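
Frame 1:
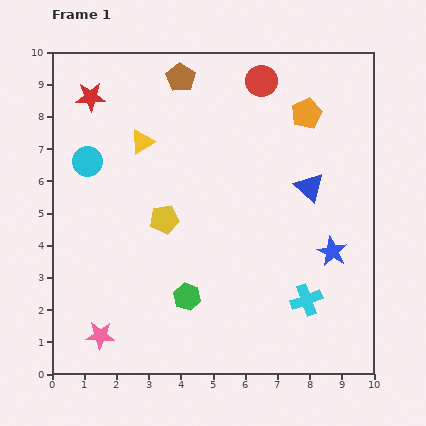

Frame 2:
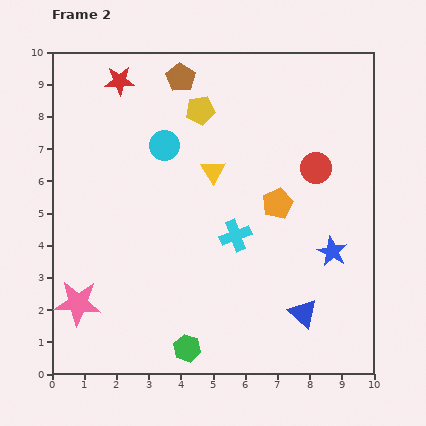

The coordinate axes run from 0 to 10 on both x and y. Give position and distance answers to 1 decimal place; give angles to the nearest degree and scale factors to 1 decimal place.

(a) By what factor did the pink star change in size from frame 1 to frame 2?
1.6×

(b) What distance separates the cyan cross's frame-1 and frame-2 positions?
3.0

The cyan cross moved from (7.9, 2.3) to (5.7, 4.3), a distance of √(2.2² + 2.0²) ≈ 3.0.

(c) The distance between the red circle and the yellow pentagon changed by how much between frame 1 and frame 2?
-1.2

Distance in frame 1: 5.2. Distance in frame 2: 4.0.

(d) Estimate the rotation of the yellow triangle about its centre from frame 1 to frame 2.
31° counter-clockwise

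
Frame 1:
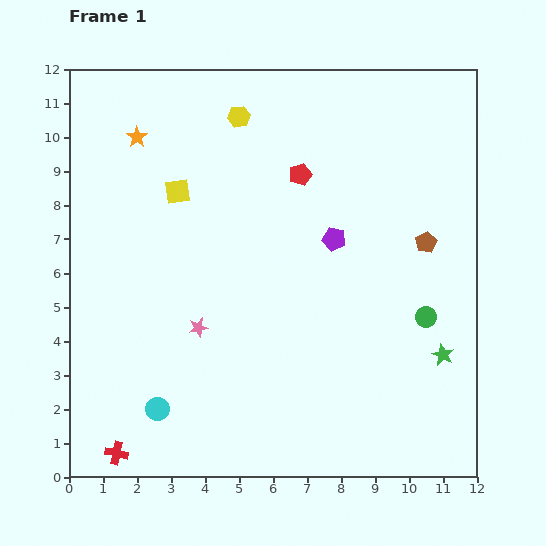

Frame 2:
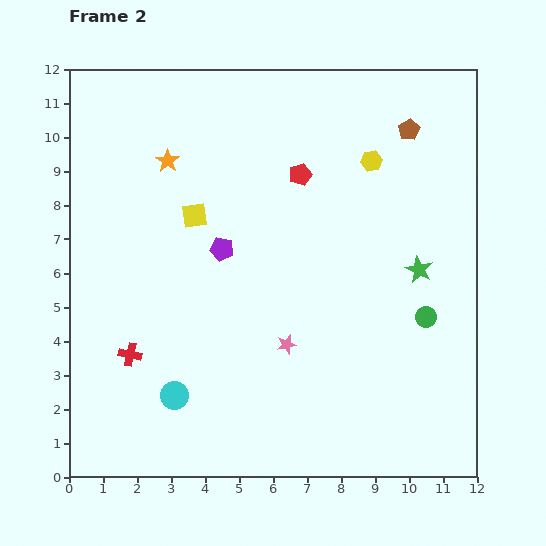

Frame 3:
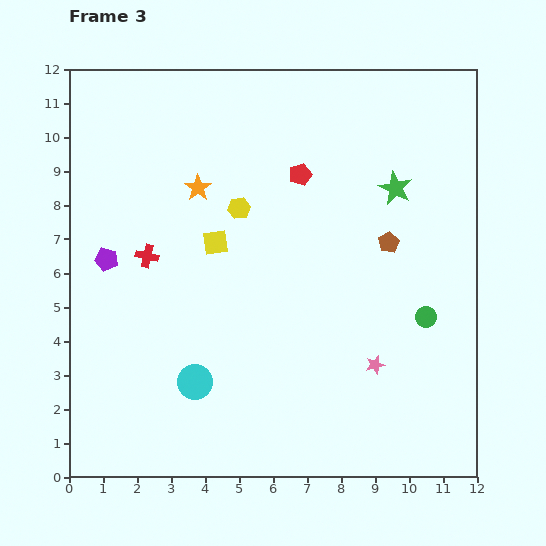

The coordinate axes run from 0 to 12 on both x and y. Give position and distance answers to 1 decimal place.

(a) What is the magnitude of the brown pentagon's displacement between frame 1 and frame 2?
3.3

The brown pentagon moved from (10.5, 6.9) to (10.0, 10.2), a distance of √(0.5² + 3.3²) ≈ 3.3.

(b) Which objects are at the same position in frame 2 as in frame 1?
the red pentagon, the green circle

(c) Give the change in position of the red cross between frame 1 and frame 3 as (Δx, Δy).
(0.9, 5.8)

The red cross was at (1.4, 0.7) in frame 1 and (2.3, 6.5) in frame 3.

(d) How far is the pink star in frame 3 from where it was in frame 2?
2.7

The pink star moved from (6.4, 3.9) to (9.0, 3.3), a distance of √(2.6² + 0.6²) ≈ 2.7.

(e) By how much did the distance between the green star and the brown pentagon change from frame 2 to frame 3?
-2.5

Distance in frame 2: 4.1. Distance in frame 3: 1.6.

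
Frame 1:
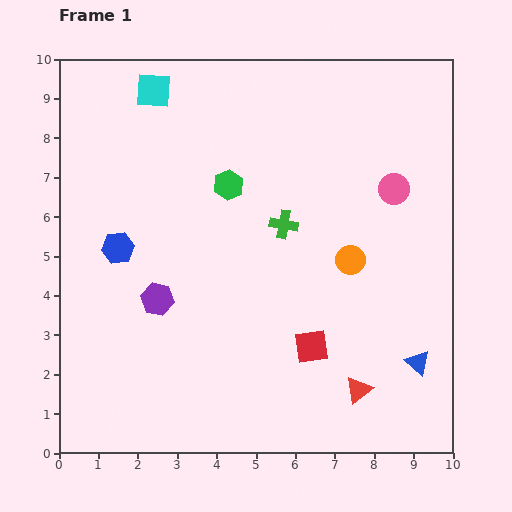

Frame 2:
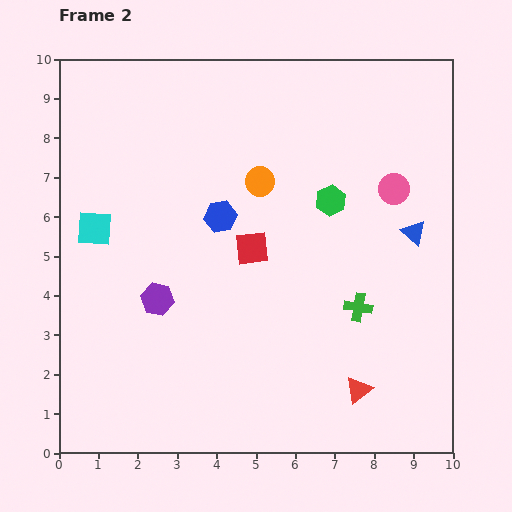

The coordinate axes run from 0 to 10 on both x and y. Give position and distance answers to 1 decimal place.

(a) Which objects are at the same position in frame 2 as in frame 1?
the red triangle, the purple hexagon, the pink circle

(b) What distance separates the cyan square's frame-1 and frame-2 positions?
3.8

The cyan square moved from (2.4, 9.2) to (0.9, 5.7), a distance of √(1.5² + 3.5²) ≈ 3.8.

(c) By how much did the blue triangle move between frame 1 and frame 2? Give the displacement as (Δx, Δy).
(-0.1, 3.3)

The blue triangle was at (9.1, 2.3) in frame 1 and (9.0, 5.6) in frame 2.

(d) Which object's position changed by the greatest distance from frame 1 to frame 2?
the cyan square

(moved 3.8; next 3.3)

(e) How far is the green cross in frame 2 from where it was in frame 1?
2.8

The green cross moved from (5.7, 5.8) to (7.6, 3.7), a distance of √(1.9² + 2.1²) ≈ 2.8.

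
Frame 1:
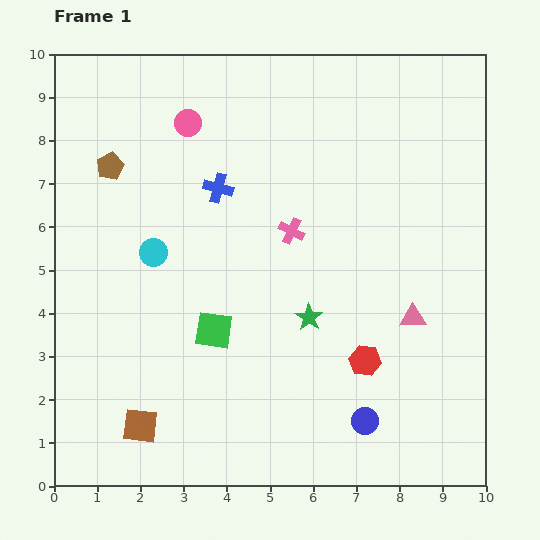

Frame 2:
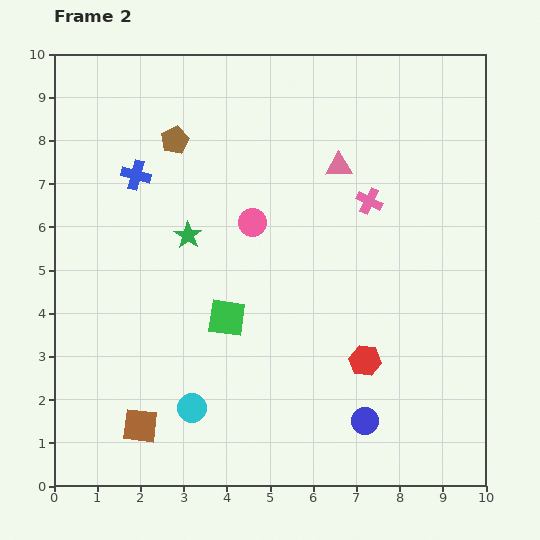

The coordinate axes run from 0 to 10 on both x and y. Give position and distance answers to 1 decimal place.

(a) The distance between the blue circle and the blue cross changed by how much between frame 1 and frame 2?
+1.4

Distance in frame 1: 6.4. Distance in frame 2: 7.8.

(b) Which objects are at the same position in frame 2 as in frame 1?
the blue circle, the brown square, the red hexagon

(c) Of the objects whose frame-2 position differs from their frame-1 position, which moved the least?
the green square

(moved 0.4)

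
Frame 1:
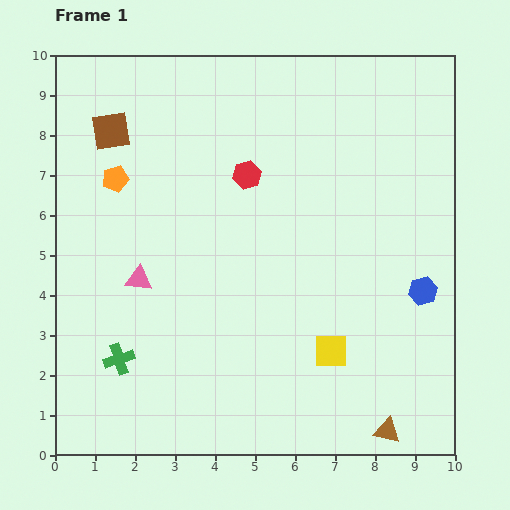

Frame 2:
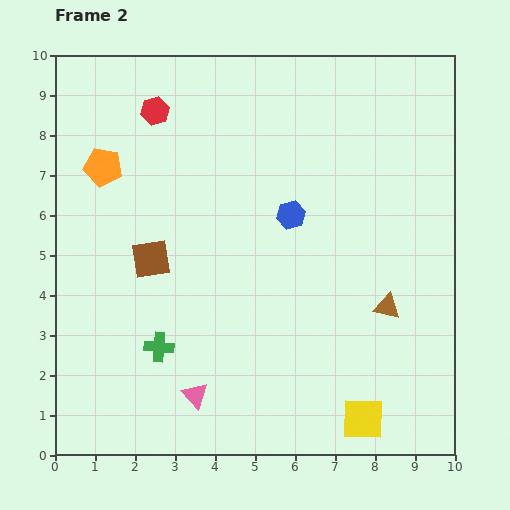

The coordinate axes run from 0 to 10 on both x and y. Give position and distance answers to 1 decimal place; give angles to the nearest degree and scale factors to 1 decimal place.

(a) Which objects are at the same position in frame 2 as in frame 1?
none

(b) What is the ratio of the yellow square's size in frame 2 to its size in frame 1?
1.3×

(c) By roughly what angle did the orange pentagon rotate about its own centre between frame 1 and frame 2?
26° clockwise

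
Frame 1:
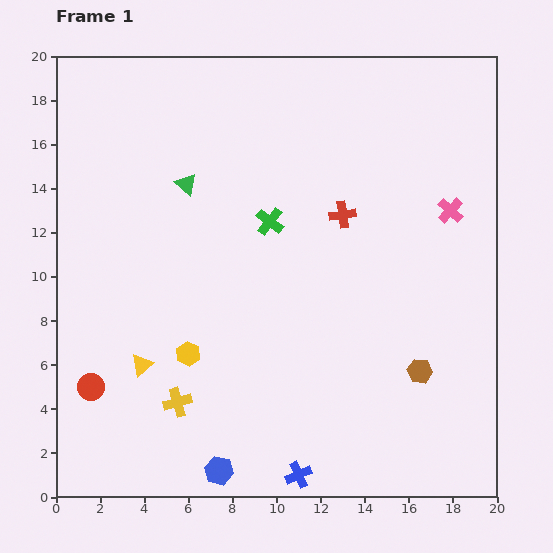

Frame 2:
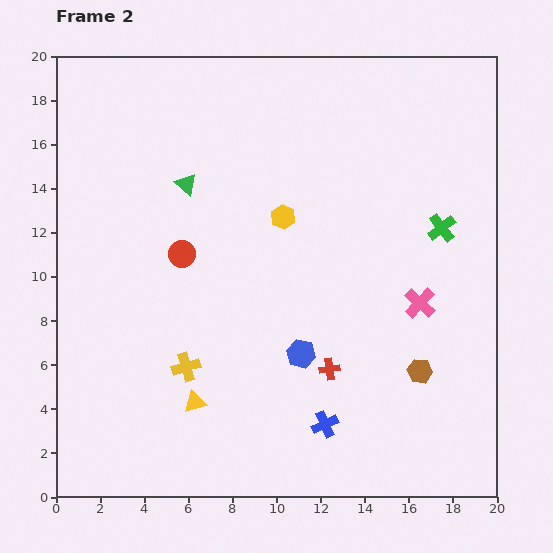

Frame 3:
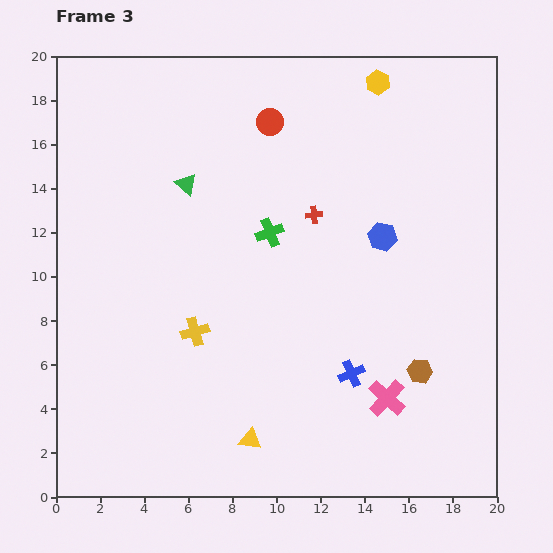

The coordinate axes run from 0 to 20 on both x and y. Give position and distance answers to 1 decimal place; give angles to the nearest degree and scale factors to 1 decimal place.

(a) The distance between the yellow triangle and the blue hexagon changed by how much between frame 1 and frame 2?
-0.6

Distance in frame 1: 5.9. Distance in frame 2: 5.3.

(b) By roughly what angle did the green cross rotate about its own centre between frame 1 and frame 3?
31° clockwise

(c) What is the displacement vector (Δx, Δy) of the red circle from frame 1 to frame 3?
(8.1, 12.0)

The red circle was at (1.6, 5.0) in frame 1 and (9.7, 17.0) in frame 3.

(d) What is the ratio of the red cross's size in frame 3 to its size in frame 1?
0.6×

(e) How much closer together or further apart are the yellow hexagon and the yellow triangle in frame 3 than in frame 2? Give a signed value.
+7.9

Distance in frame 2: 9.3. Distance in frame 3: 17.2.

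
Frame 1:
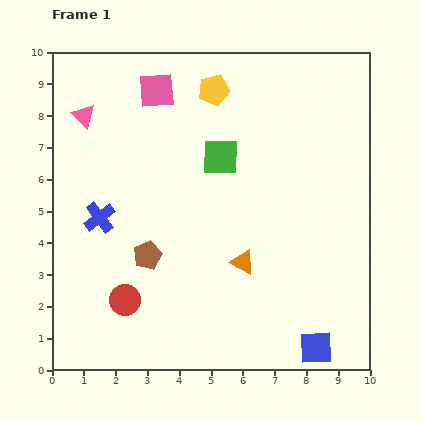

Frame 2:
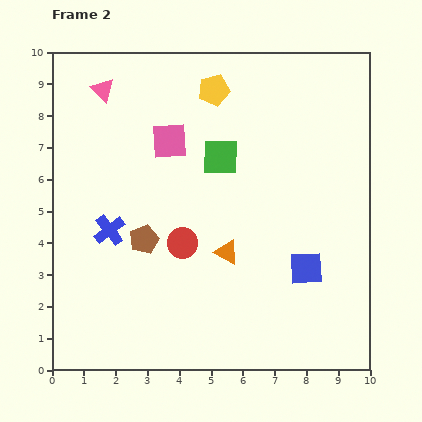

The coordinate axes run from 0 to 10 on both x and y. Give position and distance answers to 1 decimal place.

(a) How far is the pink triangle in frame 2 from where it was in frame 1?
1.0

The pink triangle moved from (1.0, 8.0) to (1.6, 8.8), a distance of √(0.6² + 0.8²) ≈ 1.0.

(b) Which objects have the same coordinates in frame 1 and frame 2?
the yellow pentagon, the green square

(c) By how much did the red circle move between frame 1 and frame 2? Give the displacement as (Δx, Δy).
(1.8, 1.8)

The red circle was at (2.3, 2.2) in frame 1 and (4.1, 4.0) in frame 2.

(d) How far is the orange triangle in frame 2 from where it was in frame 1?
0.6

The orange triangle moved from (6.0, 3.4) to (5.5, 3.7), a distance of √(0.5² + 0.3²) ≈ 0.6.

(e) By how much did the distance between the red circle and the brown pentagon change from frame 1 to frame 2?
-0.4

Distance in frame 1: 1.6. Distance in frame 2: 1.2.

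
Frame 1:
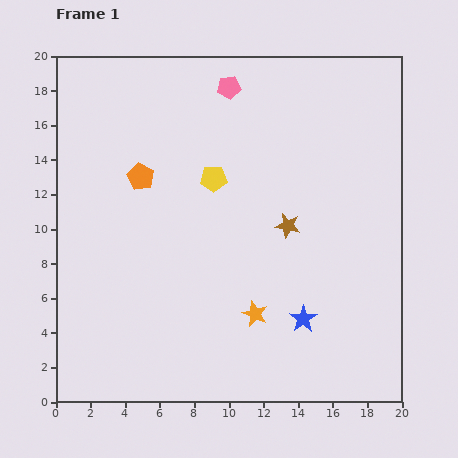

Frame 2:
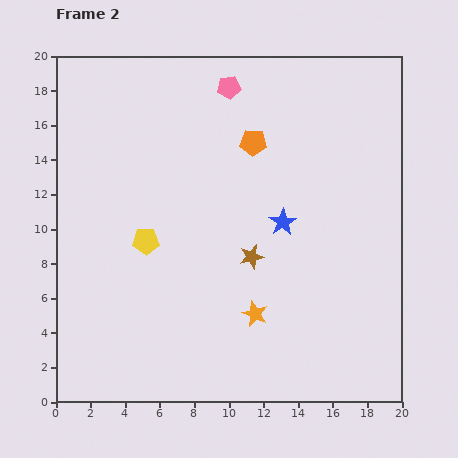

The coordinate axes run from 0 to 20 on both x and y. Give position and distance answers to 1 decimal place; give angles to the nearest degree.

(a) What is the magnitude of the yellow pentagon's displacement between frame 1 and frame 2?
5.3

The yellow pentagon moved from (9.1, 12.9) to (5.2, 9.3), a distance of √(3.9² + 3.6²) ≈ 5.3.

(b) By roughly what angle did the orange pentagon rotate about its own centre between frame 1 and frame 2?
24° counter-clockwise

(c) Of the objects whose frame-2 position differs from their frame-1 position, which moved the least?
the brown star

(moved 2.8)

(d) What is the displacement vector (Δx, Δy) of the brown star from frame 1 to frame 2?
(-2.1, -1.8)

The brown star was at (13.4, 10.2) in frame 1 and (11.3, 8.4) in frame 2.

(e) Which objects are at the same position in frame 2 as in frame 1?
the pink pentagon, the orange star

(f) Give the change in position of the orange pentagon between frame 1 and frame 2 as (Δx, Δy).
(6.5, 2.0)

The orange pentagon was at (4.9, 13.0) in frame 1 and (11.4, 15.0) in frame 2.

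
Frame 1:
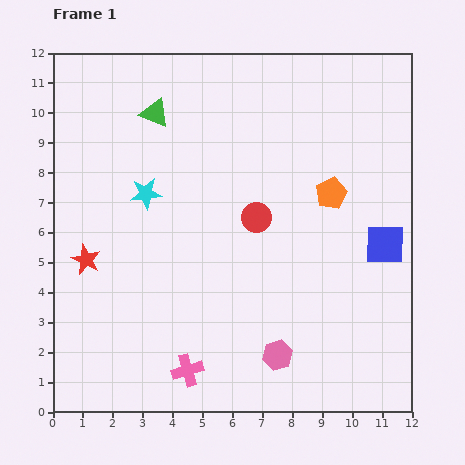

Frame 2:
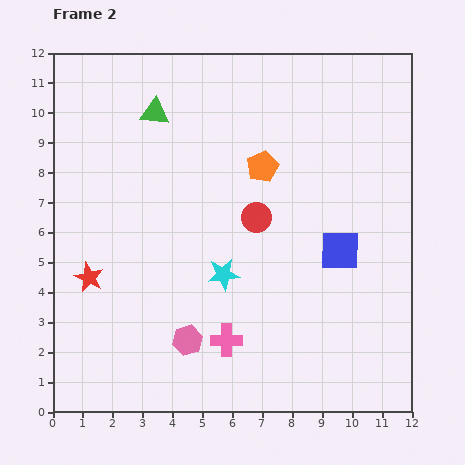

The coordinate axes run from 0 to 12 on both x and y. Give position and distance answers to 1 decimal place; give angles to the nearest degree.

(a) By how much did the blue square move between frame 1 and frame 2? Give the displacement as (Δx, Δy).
(-1.5, -0.2)

The blue square was at (11.1, 5.6) in frame 1 and (9.6, 5.4) in frame 2.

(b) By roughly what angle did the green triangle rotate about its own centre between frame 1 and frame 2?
15° counter-clockwise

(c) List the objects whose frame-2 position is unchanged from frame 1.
the green triangle, the red circle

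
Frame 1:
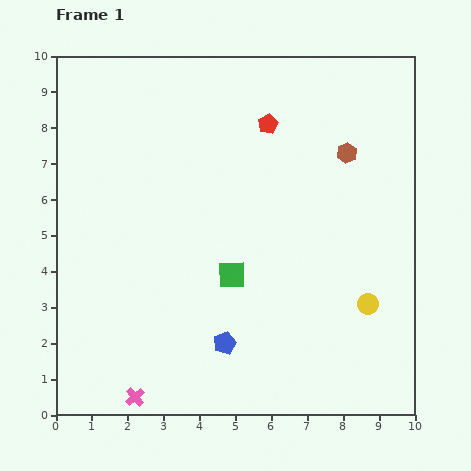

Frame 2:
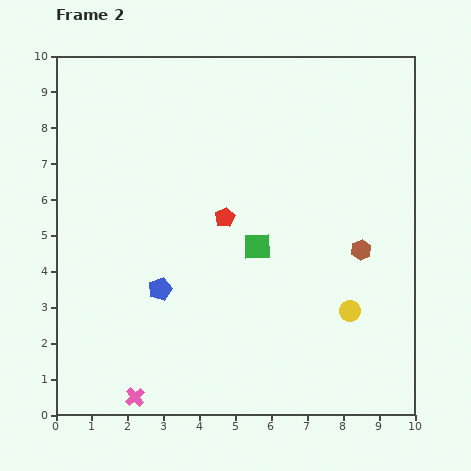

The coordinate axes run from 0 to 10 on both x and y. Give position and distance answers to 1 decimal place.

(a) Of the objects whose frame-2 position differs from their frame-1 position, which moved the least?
the yellow circle

(moved 0.5)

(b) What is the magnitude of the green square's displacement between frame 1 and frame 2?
1.1

The green square moved from (4.9, 3.9) to (5.6, 4.7), a distance of √(0.7² + 0.8²) ≈ 1.1.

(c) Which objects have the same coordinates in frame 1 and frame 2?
the pink cross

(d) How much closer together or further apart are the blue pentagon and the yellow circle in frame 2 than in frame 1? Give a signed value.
+1.2

Distance in frame 1: 4.1. Distance in frame 2: 5.3.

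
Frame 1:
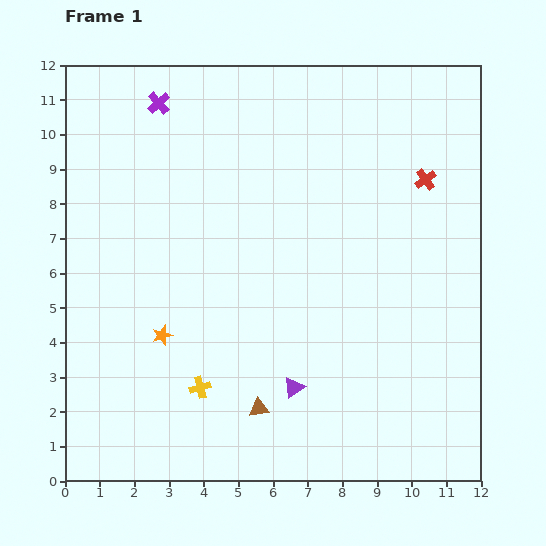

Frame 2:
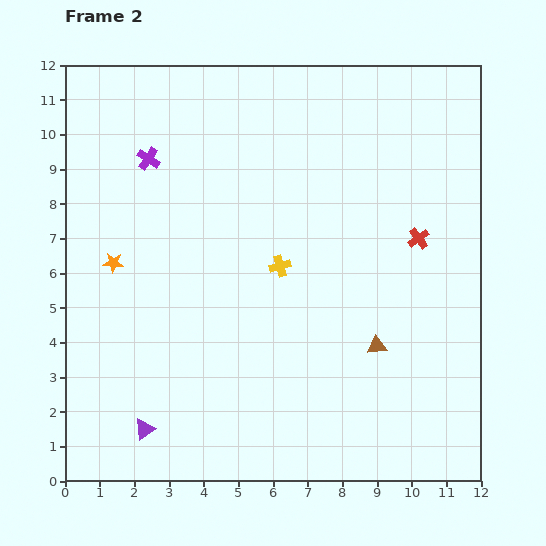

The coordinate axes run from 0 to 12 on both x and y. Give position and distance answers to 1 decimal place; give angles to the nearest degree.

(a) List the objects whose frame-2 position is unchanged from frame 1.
none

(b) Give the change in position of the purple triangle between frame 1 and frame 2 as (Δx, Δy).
(-4.3, -1.2)

The purple triangle was at (6.6, 2.7) in frame 1 and (2.3, 1.5) in frame 2.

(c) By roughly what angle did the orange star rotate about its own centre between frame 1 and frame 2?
23° clockwise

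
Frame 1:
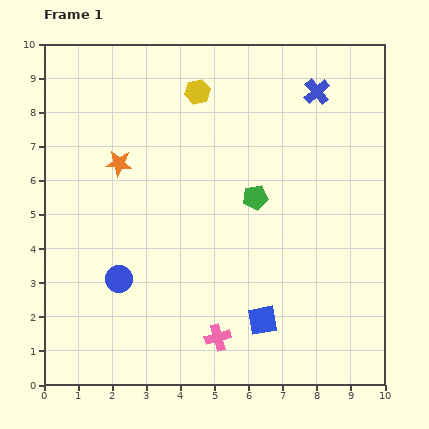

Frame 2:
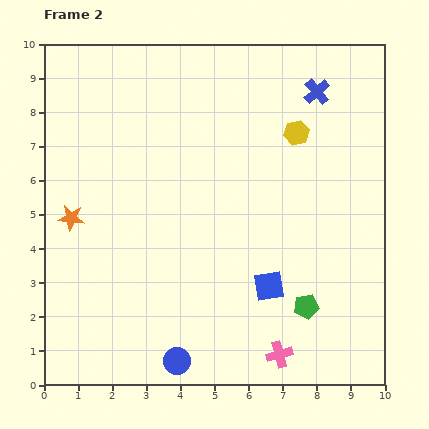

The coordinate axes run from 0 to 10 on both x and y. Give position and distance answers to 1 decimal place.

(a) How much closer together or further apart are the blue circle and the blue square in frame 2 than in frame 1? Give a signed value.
-0.9

Distance in frame 1: 4.4. Distance in frame 2: 3.5.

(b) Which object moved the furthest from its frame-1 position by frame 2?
the green pentagon

(moved 3.5; next 3.1)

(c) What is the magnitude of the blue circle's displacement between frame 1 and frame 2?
2.9

The blue circle moved from (2.2, 3.1) to (3.9, 0.7), a distance of √(1.7² + 2.4²) ≈ 2.9.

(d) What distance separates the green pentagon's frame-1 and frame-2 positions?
3.5

The green pentagon moved from (6.2, 5.5) to (7.7, 2.3), a distance of √(1.5² + 3.2²) ≈ 3.5.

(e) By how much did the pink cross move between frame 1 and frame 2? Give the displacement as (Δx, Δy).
(1.8, -0.5)

The pink cross was at (5.1, 1.4) in frame 1 and (6.9, 0.9) in frame 2.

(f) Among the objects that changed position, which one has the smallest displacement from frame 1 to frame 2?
the blue square

(moved 1.0)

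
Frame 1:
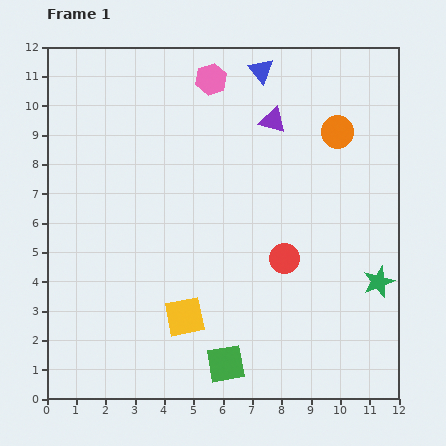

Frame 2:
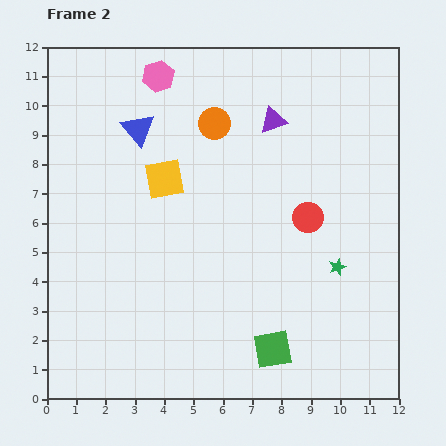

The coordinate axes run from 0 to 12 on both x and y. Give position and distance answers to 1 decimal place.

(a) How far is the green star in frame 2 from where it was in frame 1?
1.5

The green star moved from (11.3, 4.0) to (9.9, 4.5), a distance of √(1.4² + 0.5²) ≈ 1.5.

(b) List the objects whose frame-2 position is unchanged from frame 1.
the purple triangle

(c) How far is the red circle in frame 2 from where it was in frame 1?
1.6

The red circle moved from (8.1, 4.8) to (8.9, 6.2), a distance of √(0.8² + 1.4²) ≈ 1.6.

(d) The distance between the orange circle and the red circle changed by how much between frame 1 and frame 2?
-0.2

Distance in frame 1: 4.7. Distance in frame 2: 4.5.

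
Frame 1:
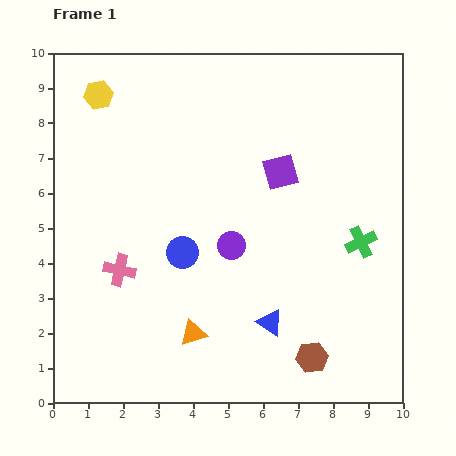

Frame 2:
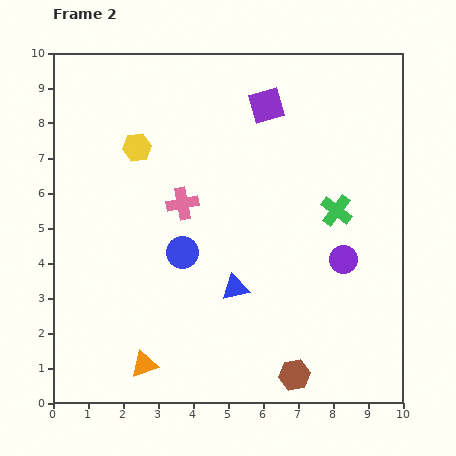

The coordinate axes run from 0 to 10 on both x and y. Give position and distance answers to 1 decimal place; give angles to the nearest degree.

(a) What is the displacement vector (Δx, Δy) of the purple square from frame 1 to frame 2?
(-0.4, 1.9)

The purple square was at (6.5, 6.6) in frame 1 and (6.1, 8.5) in frame 2.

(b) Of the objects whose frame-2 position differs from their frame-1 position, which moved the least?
the brown hexagon

(moved 0.7)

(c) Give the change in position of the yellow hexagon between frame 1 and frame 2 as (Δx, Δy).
(1.1, -1.5)

The yellow hexagon was at (1.3, 8.8) in frame 1 and (2.4, 7.3) in frame 2.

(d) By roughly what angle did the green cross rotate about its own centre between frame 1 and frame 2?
26° counter-clockwise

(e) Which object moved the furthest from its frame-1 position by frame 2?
the purple circle

(moved 3.2; next 2.6)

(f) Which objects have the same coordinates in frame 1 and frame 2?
the blue circle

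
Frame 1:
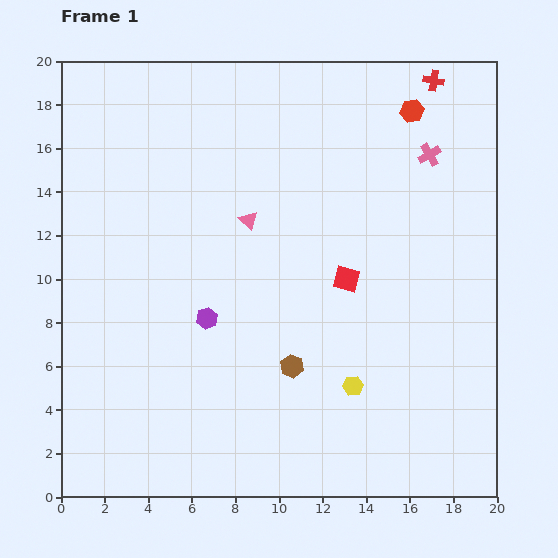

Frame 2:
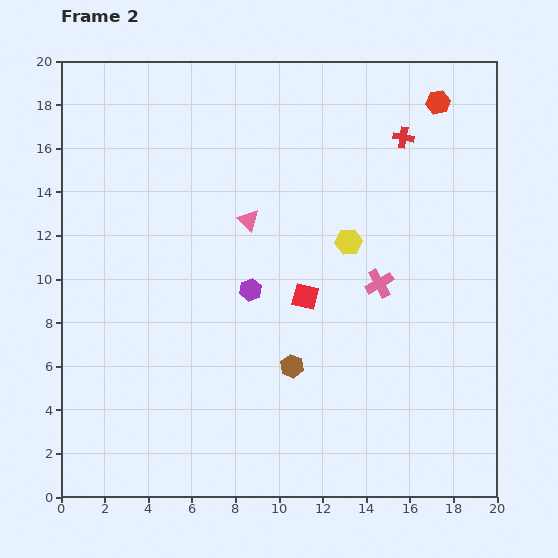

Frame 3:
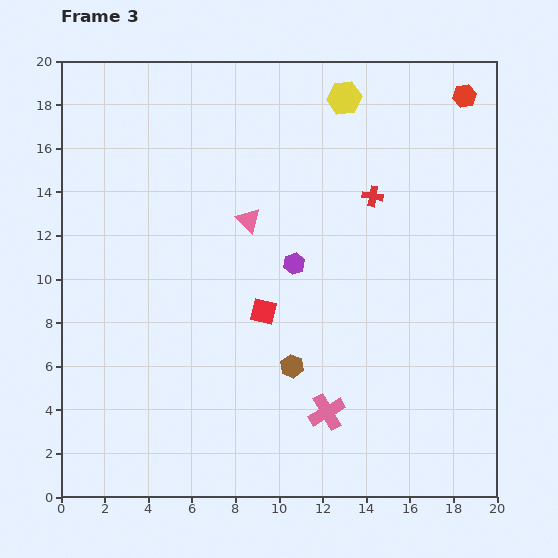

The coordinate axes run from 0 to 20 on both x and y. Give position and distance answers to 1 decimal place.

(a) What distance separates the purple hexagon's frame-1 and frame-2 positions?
2.4

The purple hexagon moved from (6.7, 8.2) to (8.7, 9.5), a distance of √(2.0² + 1.3²) ≈ 2.4.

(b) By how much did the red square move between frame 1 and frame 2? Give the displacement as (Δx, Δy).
(-1.9, -0.8)

The red square was at (13.1, 10.0) in frame 1 and (11.2, 9.2) in frame 2.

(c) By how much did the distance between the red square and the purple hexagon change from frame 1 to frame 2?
-4.1

Distance in frame 1: 6.6. Distance in frame 2: 2.5.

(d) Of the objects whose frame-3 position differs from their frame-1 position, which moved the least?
the red hexagon

(moved 2.5)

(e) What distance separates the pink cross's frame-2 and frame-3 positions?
6.4

The pink cross moved from (14.6, 9.8) to (12.2, 3.9), a distance of √(2.4² + 5.9²) ≈ 6.4.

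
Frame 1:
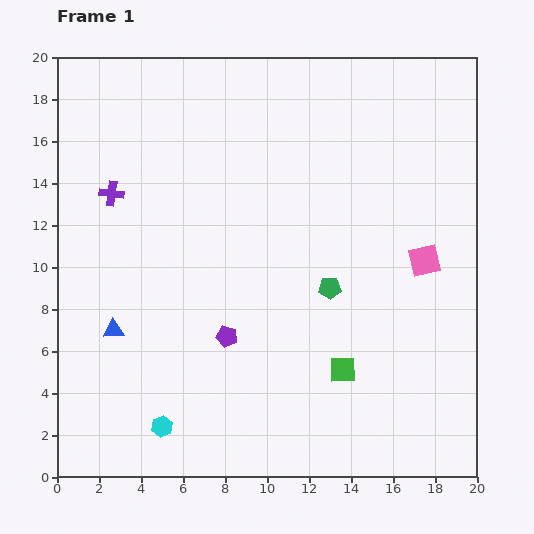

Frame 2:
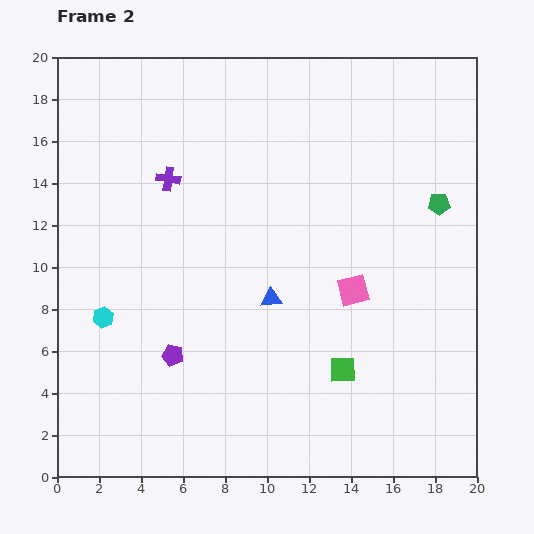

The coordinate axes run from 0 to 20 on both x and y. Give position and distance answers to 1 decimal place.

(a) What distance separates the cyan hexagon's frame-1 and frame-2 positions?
5.9

The cyan hexagon moved from (5.0, 2.4) to (2.2, 7.6), a distance of √(2.8² + 5.2²) ≈ 5.9.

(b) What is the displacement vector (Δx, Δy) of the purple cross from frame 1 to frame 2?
(2.7, 0.7)

The purple cross was at (2.6, 13.5) in frame 1 and (5.3, 14.2) in frame 2.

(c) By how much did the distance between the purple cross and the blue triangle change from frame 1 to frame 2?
+1.0

Distance in frame 1: 6.5. Distance in frame 2: 7.5.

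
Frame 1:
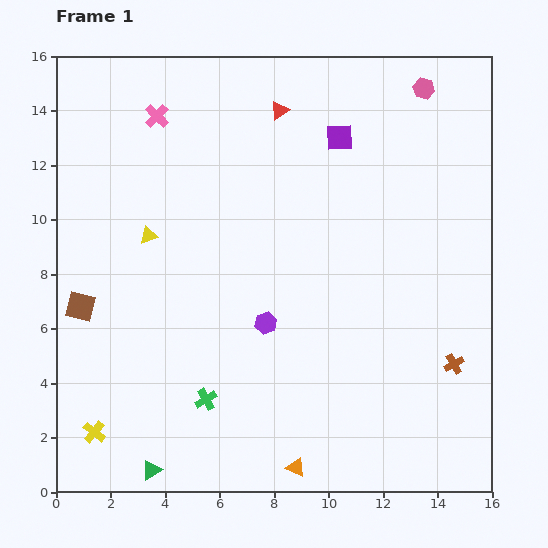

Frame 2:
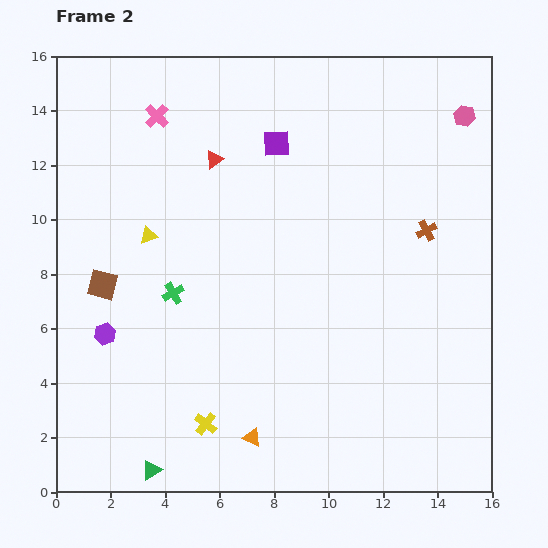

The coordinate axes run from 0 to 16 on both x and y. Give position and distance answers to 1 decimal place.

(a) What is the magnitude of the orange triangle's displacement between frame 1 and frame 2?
1.9

The orange triangle moved from (8.8, 0.9) to (7.2, 2.0), a distance of √(1.6² + 1.1²) ≈ 1.9.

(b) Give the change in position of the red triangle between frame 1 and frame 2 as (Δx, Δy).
(-2.4, -1.8)

The red triangle was at (8.2, 14.0) in frame 1 and (5.8, 12.2) in frame 2.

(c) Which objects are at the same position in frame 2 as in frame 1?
the green triangle, the yellow triangle, the pink cross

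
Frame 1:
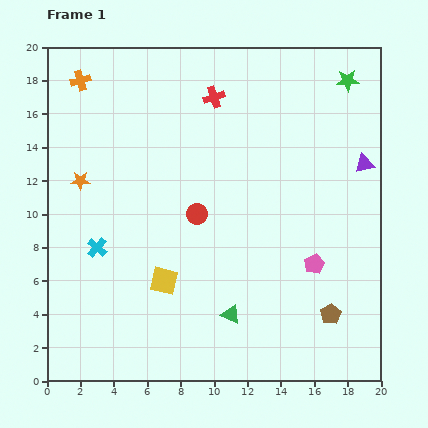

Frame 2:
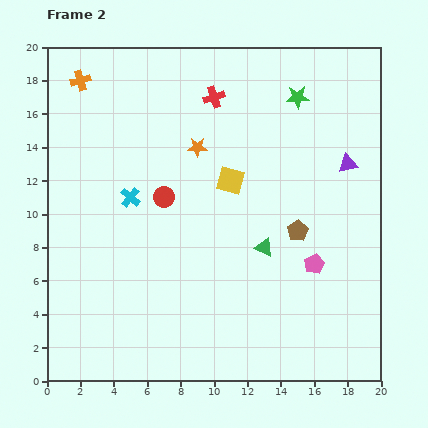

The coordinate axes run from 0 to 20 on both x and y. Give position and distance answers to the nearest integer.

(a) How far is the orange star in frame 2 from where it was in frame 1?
7

The orange star moved from (2, 12) to (9, 14), a distance of √(7² + 2²) ≈ 7.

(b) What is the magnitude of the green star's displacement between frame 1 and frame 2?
3

The green star moved from (18, 18) to (15, 17), a distance of √(3² + 1²) ≈ 3.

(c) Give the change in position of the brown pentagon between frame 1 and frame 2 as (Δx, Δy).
(-2, 5)

The brown pentagon was at (17, 4) in frame 1 and (15, 9) in frame 2.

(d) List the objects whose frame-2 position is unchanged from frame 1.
the orange cross, the red cross, the pink pentagon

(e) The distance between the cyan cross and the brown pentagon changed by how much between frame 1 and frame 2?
-5

Distance in frame 1: 15. Distance in frame 2: 10.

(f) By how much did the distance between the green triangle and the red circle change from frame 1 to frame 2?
+1

Distance in frame 1: 6. Distance in frame 2: 7.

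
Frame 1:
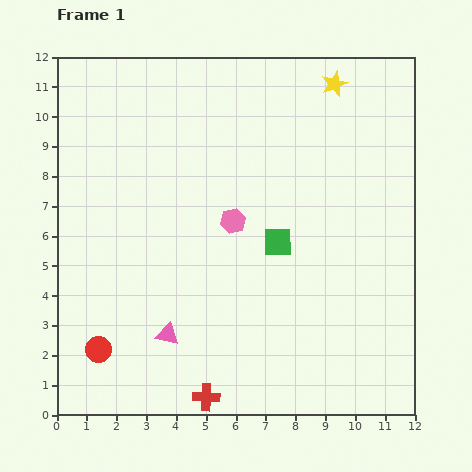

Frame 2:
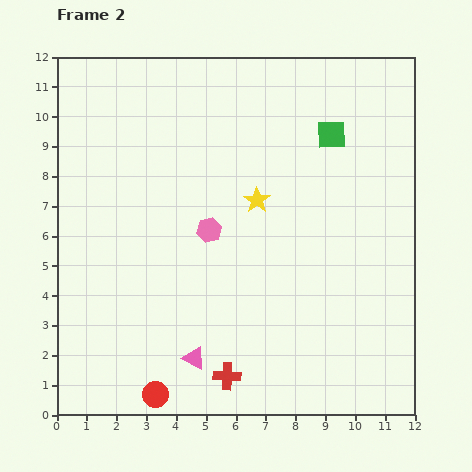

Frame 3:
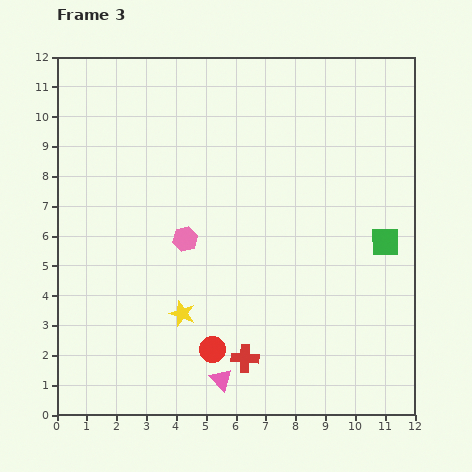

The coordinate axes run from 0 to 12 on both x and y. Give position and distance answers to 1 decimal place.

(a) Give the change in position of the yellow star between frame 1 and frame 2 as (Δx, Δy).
(-2.6, -3.9)

The yellow star was at (9.3, 11.1) in frame 1 and (6.7, 7.2) in frame 2.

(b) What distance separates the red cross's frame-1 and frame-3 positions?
1.8

The red cross moved from (5.0, 0.6) to (6.3, 1.9), a distance of √(1.3² + 1.3²) ≈ 1.8.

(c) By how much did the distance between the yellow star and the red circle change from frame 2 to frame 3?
-5.7

Distance in frame 2: 7.3. Distance in frame 3: 1.6.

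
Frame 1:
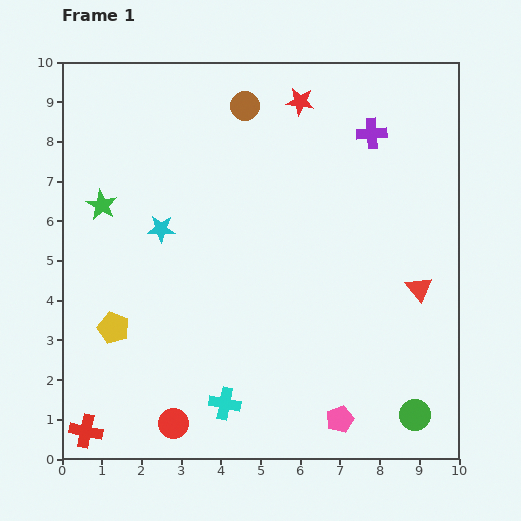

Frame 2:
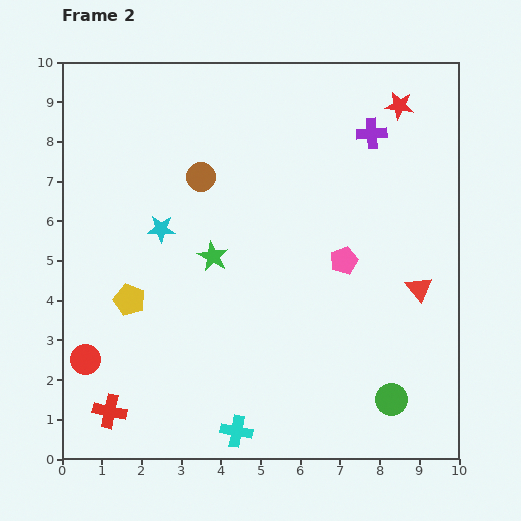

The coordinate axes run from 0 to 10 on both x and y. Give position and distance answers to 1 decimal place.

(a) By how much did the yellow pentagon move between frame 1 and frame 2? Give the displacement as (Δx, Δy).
(0.4, 0.7)

The yellow pentagon was at (1.3, 3.3) in frame 1 and (1.7, 4.0) in frame 2.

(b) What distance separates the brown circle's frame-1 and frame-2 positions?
2.1

The brown circle moved from (4.6, 8.9) to (3.5, 7.1), a distance of √(1.1² + 1.8²) ≈ 2.1.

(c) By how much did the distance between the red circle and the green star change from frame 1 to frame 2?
-1.7

Distance in frame 1: 5.8. Distance in frame 2: 4.1.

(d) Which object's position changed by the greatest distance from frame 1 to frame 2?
the pink pentagon

(moved 4.0; next 3.1)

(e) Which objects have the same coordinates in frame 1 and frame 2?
the purple cross, the red triangle, the cyan star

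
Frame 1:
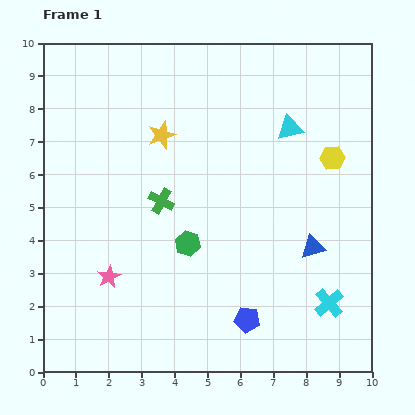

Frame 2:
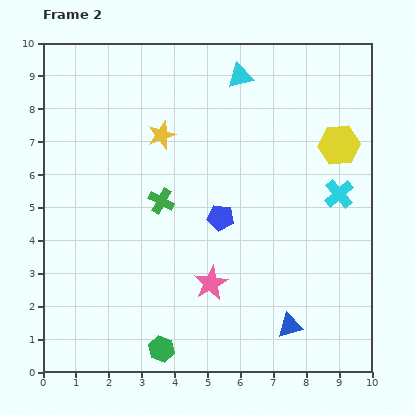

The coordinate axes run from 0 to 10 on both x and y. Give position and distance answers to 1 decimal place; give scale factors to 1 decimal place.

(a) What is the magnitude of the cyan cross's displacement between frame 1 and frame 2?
3.3

The cyan cross moved from (8.7, 2.1) to (9.0, 5.4), a distance of √(0.3² + 3.3²) ≈ 3.3.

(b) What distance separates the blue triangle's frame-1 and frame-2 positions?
2.5

The blue triangle moved from (8.2, 3.8) to (7.5, 1.4), a distance of √(0.7² + 2.4²) ≈ 2.5.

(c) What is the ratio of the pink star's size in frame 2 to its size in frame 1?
1.5×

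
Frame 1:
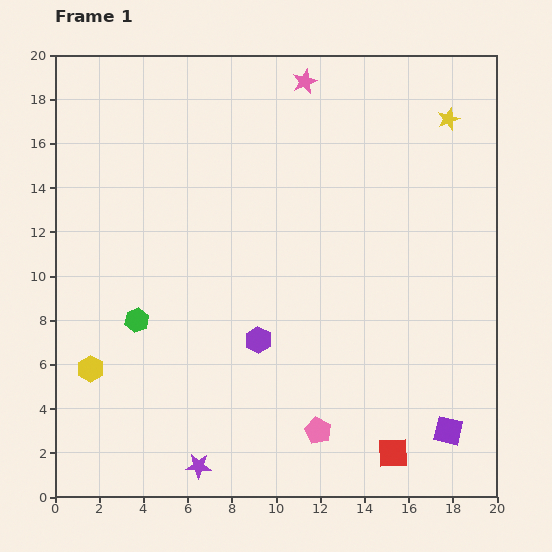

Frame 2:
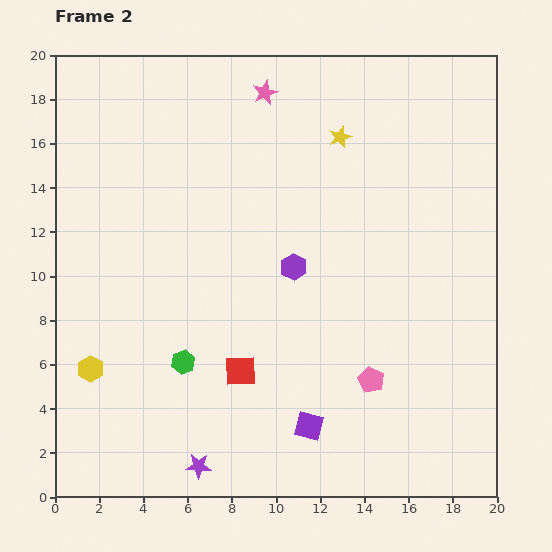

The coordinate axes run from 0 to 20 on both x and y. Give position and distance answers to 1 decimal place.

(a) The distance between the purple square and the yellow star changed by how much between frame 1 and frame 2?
-0.9

Distance in frame 1: 14.1. Distance in frame 2: 13.2.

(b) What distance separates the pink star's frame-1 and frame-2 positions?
1.9

The pink star moved from (11.3, 18.8) to (9.5, 18.3), a distance of √(1.8² + 0.5²) ≈ 1.9.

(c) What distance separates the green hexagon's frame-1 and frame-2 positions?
2.8

The green hexagon moved from (3.7, 8.0) to (5.8, 6.1), a distance of √(2.1² + 1.9²) ≈ 2.8.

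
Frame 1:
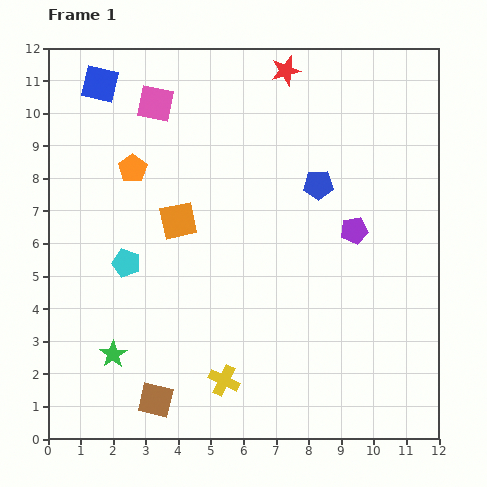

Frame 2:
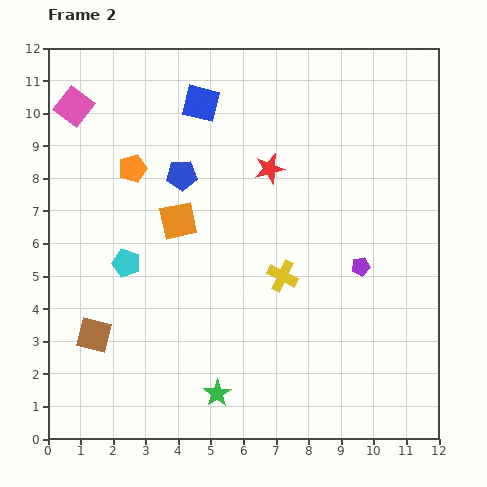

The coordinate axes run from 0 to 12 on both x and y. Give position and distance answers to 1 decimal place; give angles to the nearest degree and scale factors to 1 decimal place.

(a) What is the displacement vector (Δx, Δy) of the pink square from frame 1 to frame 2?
(-2.5, -0.1)

The pink square was at (3.3, 10.3) in frame 1 and (0.8, 10.2) in frame 2.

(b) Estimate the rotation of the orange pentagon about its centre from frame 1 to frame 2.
17° clockwise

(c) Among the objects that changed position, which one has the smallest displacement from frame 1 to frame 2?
the purple pentagon

(moved 1.1)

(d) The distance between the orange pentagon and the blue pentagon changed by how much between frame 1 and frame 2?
-4.2

Distance in frame 1: 5.7. Distance in frame 2: 1.5.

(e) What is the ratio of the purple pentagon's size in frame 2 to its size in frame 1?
0.7×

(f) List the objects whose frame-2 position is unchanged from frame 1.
the cyan pentagon, the orange pentagon, the orange square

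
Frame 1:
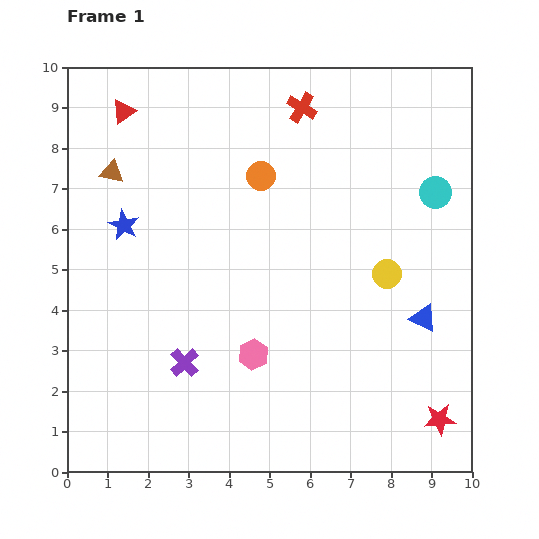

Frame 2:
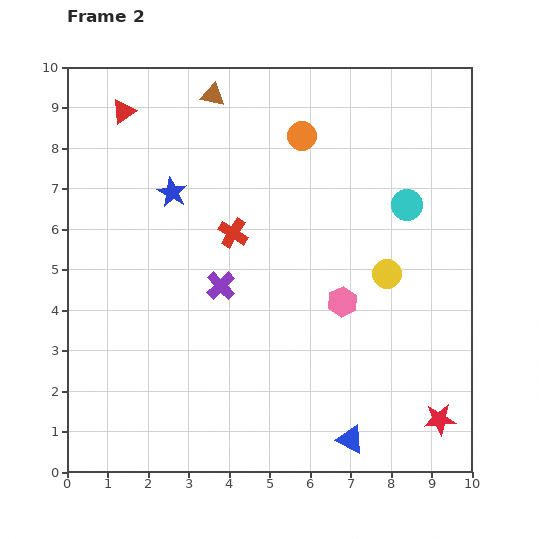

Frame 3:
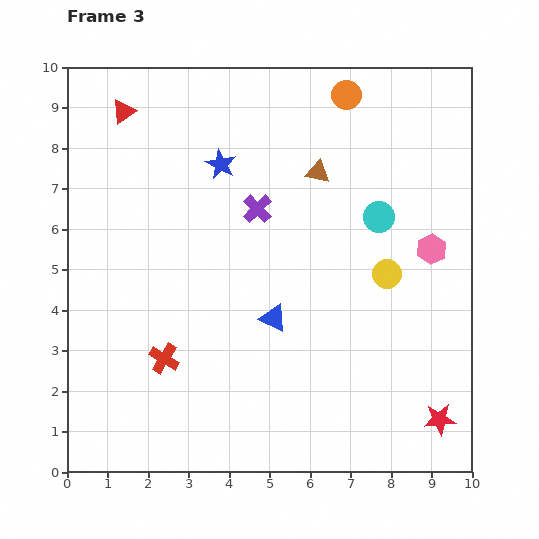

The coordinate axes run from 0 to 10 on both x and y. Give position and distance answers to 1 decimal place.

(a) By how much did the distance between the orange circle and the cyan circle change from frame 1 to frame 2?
-1.2

Distance in frame 1: 4.3. Distance in frame 2: 3.1.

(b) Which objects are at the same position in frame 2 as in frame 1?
the red star, the red triangle, the yellow circle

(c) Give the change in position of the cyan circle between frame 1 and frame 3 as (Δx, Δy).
(-1.4, -0.6)

The cyan circle was at (9.1, 6.9) in frame 1 and (7.7, 6.3) in frame 3.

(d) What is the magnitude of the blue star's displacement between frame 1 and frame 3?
2.8

The blue star moved from (1.4, 6.1) to (3.8, 7.6), a distance of √(2.4² + 1.5²) ≈ 2.8.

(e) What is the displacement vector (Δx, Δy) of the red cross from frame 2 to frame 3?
(-1.7, -3.1)

The red cross was at (4.1, 5.9) in frame 2 and (2.4, 2.8) in frame 3.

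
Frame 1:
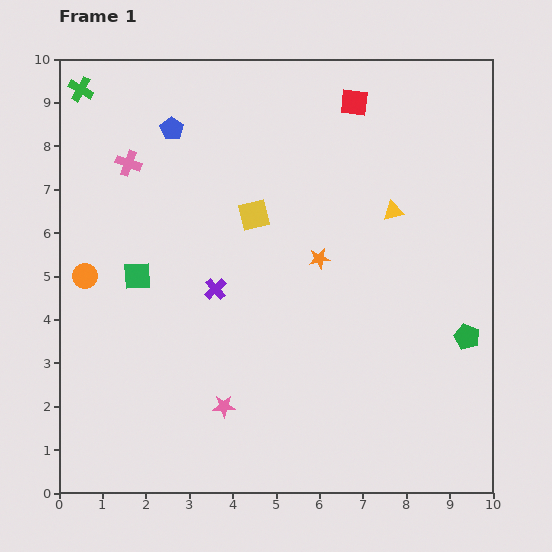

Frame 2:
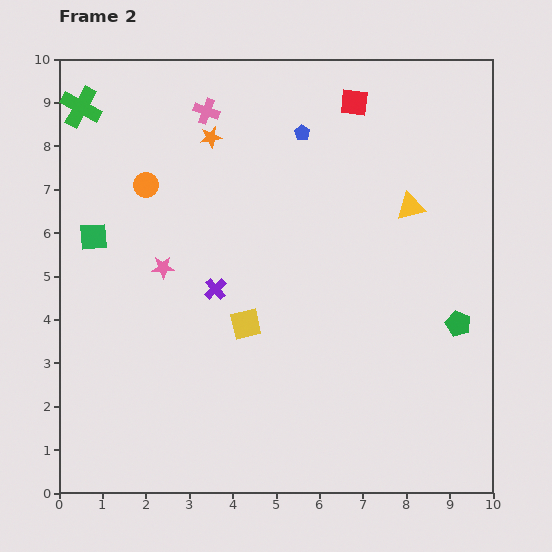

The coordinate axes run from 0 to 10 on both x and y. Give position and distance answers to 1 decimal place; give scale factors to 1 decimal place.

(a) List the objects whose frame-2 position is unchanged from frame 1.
the purple cross, the red square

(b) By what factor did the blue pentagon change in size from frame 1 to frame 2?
0.7×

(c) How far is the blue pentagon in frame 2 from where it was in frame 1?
3.0

The blue pentagon moved from (2.6, 8.4) to (5.6, 8.3), a distance of √(3.0² + 0.1²) ≈ 3.0.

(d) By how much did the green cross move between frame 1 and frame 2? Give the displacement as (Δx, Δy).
(0.0, -0.4)

The green cross was at (0.5, 9.3) in frame 1 and (0.5, 8.9) in frame 2.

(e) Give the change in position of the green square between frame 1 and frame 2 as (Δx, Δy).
(-1.0, 0.9)

The green square was at (1.8, 5.0) in frame 1 and (0.8, 5.9) in frame 2.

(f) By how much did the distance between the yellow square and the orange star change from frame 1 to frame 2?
+2.6

Distance in frame 1: 1.8. Distance in frame 2: 4.4.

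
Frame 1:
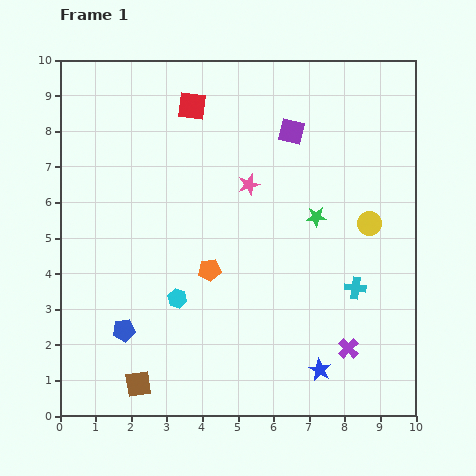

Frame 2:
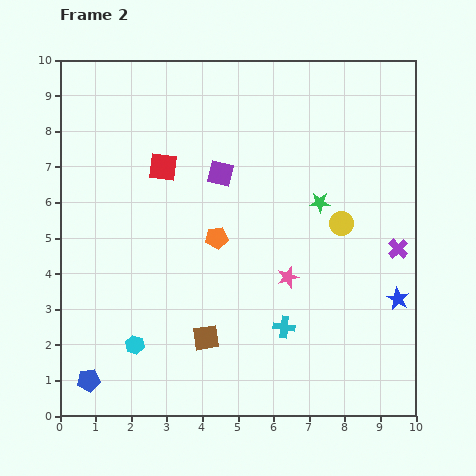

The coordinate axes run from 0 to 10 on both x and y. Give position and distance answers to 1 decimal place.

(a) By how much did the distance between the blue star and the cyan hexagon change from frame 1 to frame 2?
+3.0

Distance in frame 1: 4.5. Distance in frame 2: 7.5.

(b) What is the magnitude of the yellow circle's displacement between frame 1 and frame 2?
0.8

The yellow circle moved from (8.7, 5.4) to (7.9, 5.4), a distance of √(0.8² + 0.0²) ≈ 0.8.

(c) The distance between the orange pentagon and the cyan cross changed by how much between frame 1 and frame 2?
-1.0

Distance in frame 1: 4.1. Distance in frame 2: 3.1.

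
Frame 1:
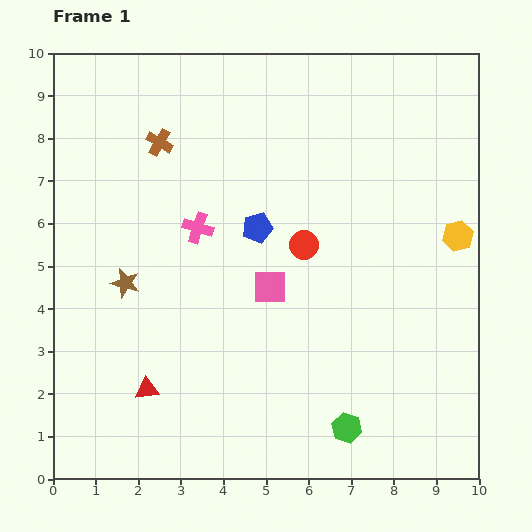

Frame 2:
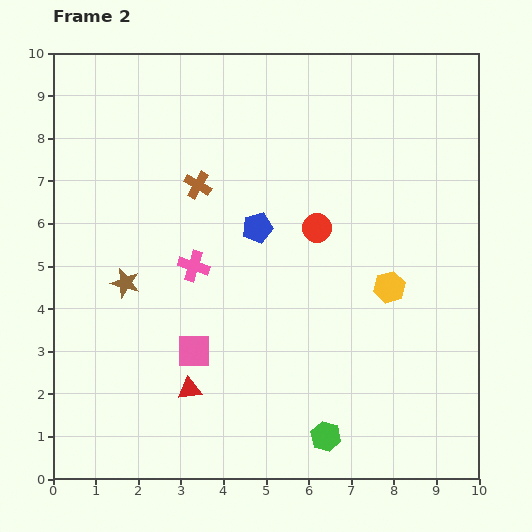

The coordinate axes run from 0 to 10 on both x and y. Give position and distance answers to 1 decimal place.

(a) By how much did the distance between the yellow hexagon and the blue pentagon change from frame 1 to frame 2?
-1.3

Distance in frame 1: 4.7. Distance in frame 2: 3.4.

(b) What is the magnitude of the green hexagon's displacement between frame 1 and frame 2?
0.5

The green hexagon moved from (6.9, 1.2) to (6.4, 1.0), a distance of √(0.5² + 0.2²) ≈ 0.5.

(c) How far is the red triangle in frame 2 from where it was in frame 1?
1.0

The red triangle moved from (2.2, 2.1) to (3.2, 2.1), a distance of √(1.0² + 0.0²) ≈ 1.0.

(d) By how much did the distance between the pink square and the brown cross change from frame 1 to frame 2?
-0.4

Distance in frame 1: 4.3. Distance in frame 2: 3.9.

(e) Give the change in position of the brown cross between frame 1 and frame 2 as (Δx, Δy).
(0.9, -1.0)

The brown cross was at (2.5, 7.9) in frame 1 and (3.4, 6.9) in frame 2.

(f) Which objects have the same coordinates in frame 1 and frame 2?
the blue pentagon, the brown star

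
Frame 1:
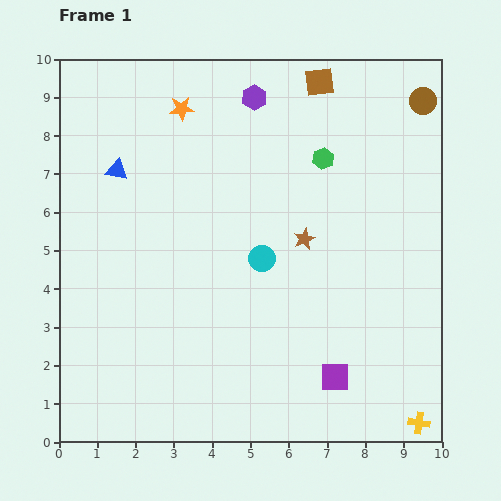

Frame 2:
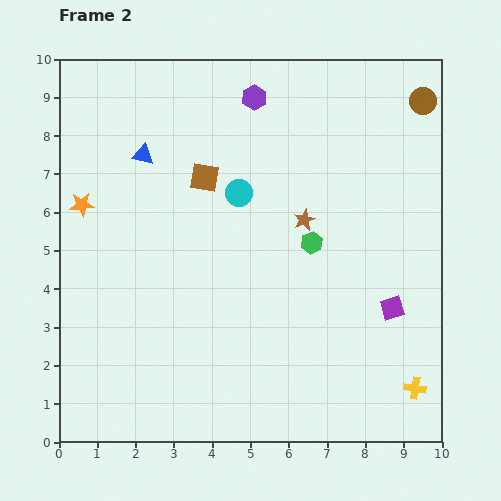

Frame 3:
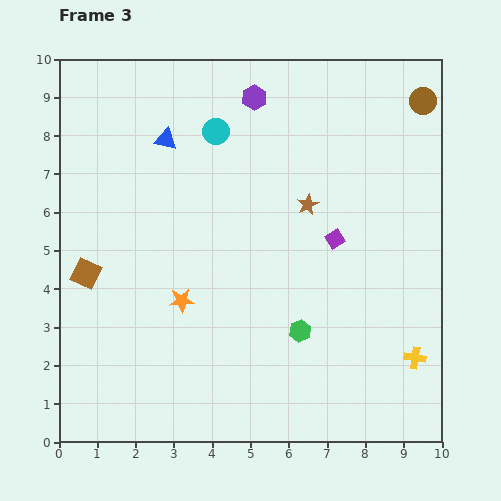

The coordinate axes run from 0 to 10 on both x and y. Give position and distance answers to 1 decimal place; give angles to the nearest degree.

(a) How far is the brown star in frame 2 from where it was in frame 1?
0.5

The brown star moved from (6.4, 5.3) to (6.4, 5.8), a distance of √(0.0² + 0.5²) ≈ 0.5.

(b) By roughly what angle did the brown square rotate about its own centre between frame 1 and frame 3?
33° clockwise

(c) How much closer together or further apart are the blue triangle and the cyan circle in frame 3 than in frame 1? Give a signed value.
-3.1

Distance in frame 1: 4.4. Distance in frame 3: 1.3.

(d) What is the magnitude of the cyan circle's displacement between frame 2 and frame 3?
1.7

The cyan circle moved from (4.7, 6.5) to (4.1, 8.1), a distance of √(0.6² + 1.6²) ≈ 1.7.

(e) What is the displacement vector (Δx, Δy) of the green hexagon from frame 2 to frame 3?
(-0.3, -2.3)

The green hexagon was at (6.6, 5.2) in frame 2 and (6.3, 2.9) in frame 3.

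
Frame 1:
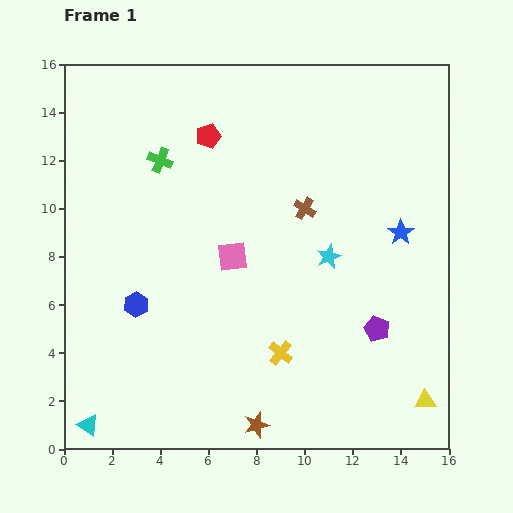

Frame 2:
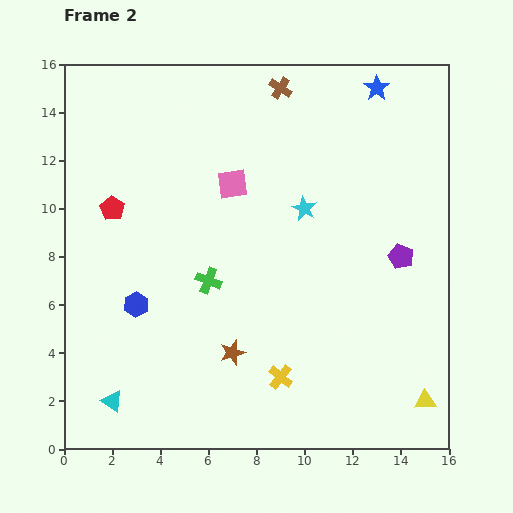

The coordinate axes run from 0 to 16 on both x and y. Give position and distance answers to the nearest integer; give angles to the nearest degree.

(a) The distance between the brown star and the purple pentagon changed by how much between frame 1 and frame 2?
+2

Distance in frame 1: 6. Distance in frame 2: 8.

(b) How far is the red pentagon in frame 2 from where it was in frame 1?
5

The red pentagon moved from (6, 13) to (2, 10), a distance of √(4² + 3²) ≈ 5.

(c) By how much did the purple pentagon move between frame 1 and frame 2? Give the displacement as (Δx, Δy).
(1, 3)

The purple pentagon was at (13, 5) in frame 1 and (14, 8) in frame 2.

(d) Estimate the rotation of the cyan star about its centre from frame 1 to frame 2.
21° counter-clockwise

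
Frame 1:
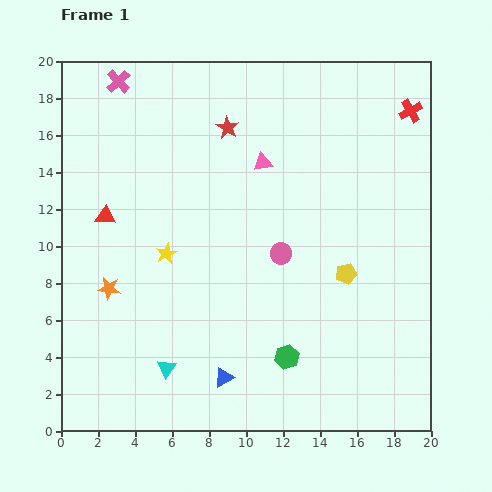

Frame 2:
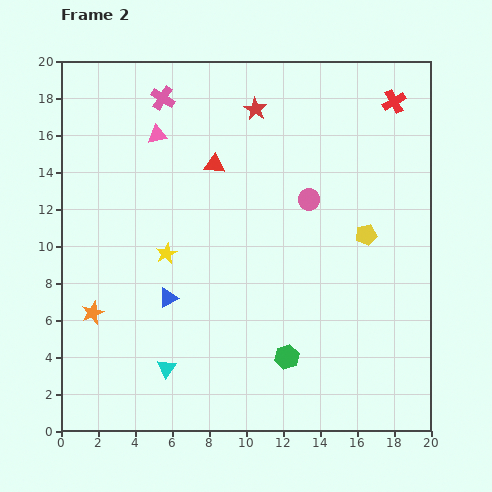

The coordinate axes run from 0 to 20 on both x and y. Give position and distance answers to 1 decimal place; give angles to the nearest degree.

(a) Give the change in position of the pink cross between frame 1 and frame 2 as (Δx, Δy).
(2.4, -0.9)

The pink cross was at (3.1, 18.9) in frame 1 and (5.5, 18.0) in frame 2.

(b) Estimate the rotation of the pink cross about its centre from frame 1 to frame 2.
15° counter-clockwise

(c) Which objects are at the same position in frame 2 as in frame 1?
the cyan triangle, the green hexagon, the yellow star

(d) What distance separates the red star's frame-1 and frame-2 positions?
1.8

The red star moved from (9.0, 16.4) to (10.5, 17.4), a distance of √(1.5² + 1.0²) ≈ 1.8.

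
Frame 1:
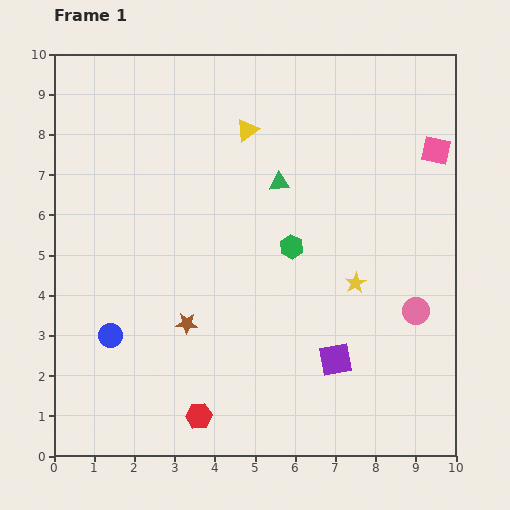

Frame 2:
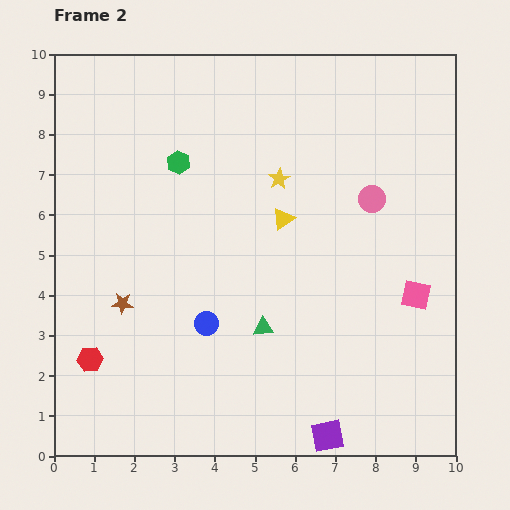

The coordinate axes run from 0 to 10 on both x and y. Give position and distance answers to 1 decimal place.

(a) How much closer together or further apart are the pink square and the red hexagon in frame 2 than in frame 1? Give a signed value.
-0.6

Distance in frame 1: 8.9. Distance in frame 2: 8.3.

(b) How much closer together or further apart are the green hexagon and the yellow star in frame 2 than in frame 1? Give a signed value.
+0.7

Distance in frame 1: 1.8. Distance in frame 2: 2.5.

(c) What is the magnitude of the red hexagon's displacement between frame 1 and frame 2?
3.0

The red hexagon moved from (3.6, 1.0) to (0.9, 2.4), a distance of √(2.7² + 1.4²) ≈ 3.0.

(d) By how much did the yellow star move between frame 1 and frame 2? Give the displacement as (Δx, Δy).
(-1.9, 2.6)

The yellow star was at (7.5, 4.3) in frame 1 and (5.6, 6.9) in frame 2.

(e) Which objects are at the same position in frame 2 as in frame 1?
none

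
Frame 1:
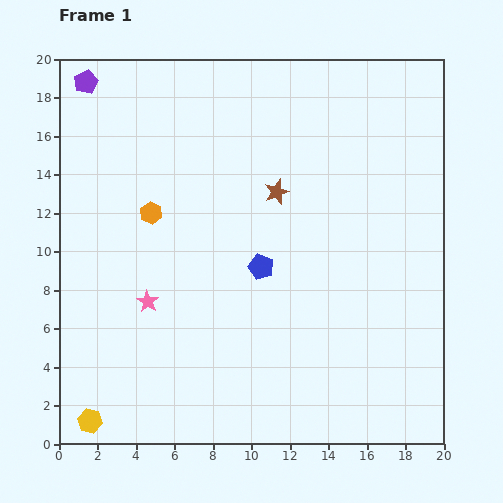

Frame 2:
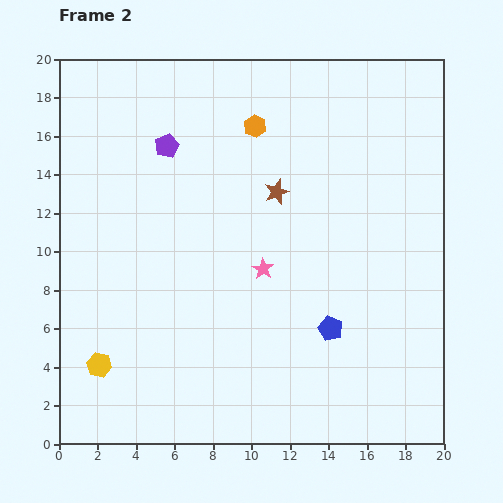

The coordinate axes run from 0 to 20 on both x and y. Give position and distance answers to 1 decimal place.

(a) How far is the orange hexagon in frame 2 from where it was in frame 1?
7.0

The orange hexagon moved from (4.8, 12.0) to (10.2, 16.5), a distance of √(5.4² + 4.5²) ≈ 7.0.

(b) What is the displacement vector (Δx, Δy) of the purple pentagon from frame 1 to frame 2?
(4.2, -3.3)

The purple pentagon was at (1.4, 18.8) in frame 1 and (5.6, 15.5) in frame 2.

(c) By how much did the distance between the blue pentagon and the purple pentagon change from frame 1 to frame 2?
-0.5

Distance in frame 1: 13.2. Distance in frame 2: 12.7.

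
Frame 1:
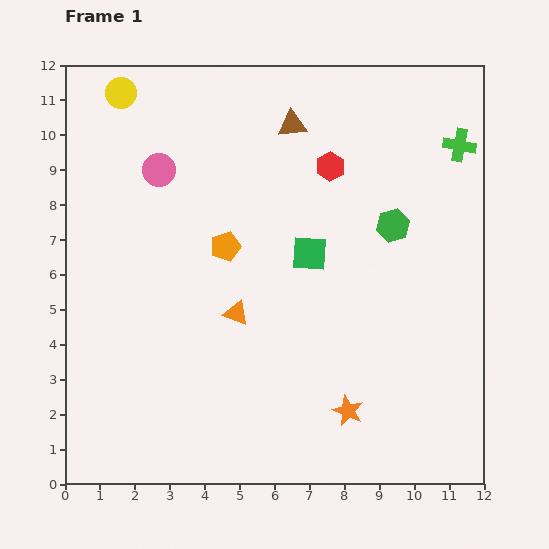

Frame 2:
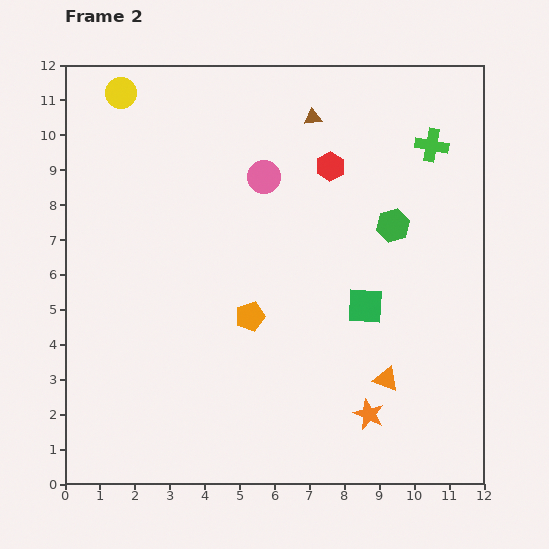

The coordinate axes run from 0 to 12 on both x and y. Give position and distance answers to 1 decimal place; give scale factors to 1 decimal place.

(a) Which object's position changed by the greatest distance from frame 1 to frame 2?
the orange triangle

(moved 4.7; next 3.0)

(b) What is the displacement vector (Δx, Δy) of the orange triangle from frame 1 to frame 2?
(4.3, -1.9)

The orange triangle was at (4.9, 4.9) in frame 1 and (9.2, 3.0) in frame 2.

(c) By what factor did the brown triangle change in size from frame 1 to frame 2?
0.6×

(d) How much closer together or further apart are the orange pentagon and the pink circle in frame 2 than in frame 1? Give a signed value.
+1.1

Distance in frame 1: 2.9. Distance in frame 2: 4.0.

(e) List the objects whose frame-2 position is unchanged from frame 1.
the green hexagon, the yellow circle, the red hexagon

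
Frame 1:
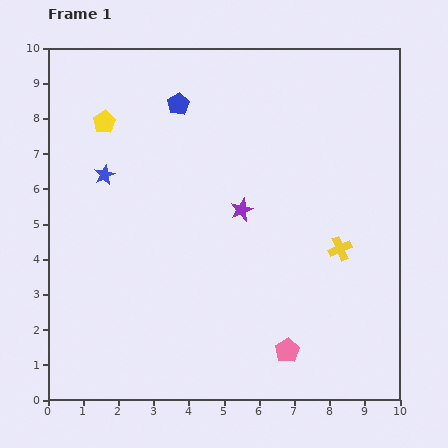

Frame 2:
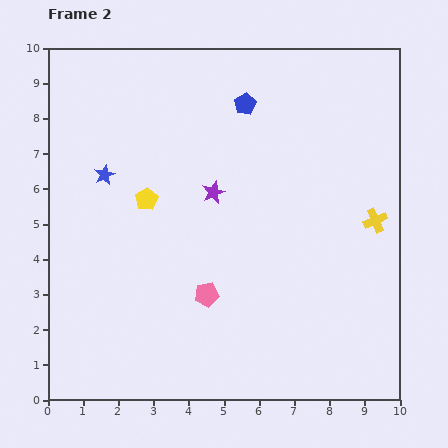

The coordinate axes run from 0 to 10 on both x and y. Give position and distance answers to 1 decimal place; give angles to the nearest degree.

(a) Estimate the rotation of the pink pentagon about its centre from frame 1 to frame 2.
21° clockwise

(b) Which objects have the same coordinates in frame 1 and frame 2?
the blue star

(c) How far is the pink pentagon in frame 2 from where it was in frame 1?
2.8

The pink pentagon moved from (6.8, 1.4) to (4.5, 3.0), a distance of √(2.3² + 1.6²) ≈ 2.8.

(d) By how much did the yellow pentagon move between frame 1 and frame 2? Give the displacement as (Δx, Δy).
(1.2, -2.2)

The yellow pentagon was at (1.6, 7.9) in frame 1 and (2.8, 5.7) in frame 2.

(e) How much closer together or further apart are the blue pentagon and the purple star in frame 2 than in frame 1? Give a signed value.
-0.8

Distance in frame 1: 3.5. Distance in frame 2: 2.7.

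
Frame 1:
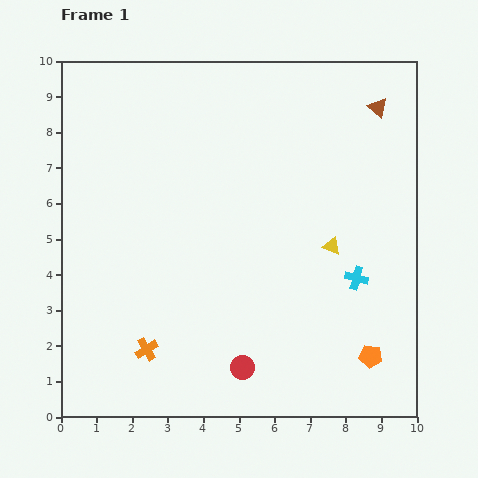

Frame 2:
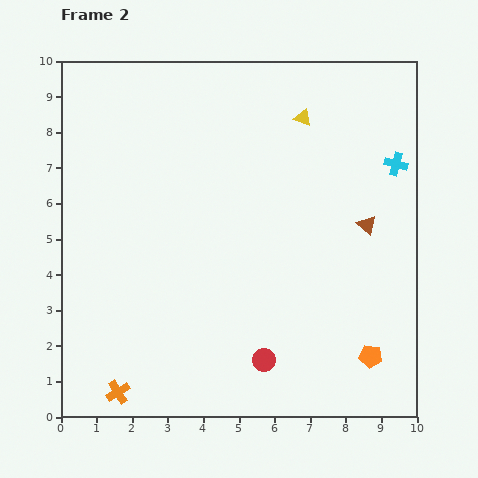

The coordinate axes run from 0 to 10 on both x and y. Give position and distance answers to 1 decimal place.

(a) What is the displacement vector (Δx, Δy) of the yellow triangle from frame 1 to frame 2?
(-0.8, 3.6)

The yellow triangle was at (7.6, 4.8) in frame 1 and (6.8, 8.4) in frame 2.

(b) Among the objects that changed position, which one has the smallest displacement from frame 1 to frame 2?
the red circle

(moved 0.6)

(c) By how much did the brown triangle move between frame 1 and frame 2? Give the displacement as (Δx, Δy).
(-0.3, -3.3)

The brown triangle was at (8.9, 8.7) in frame 1 and (8.6, 5.4) in frame 2.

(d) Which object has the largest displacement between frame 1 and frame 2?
the yellow triangle

(moved 3.7; next 3.4)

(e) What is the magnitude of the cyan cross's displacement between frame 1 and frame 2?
3.4

The cyan cross moved from (8.3, 3.9) to (9.4, 7.1), a distance of √(1.1² + 3.2²) ≈ 3.4.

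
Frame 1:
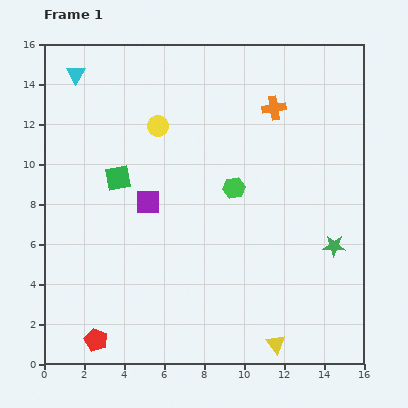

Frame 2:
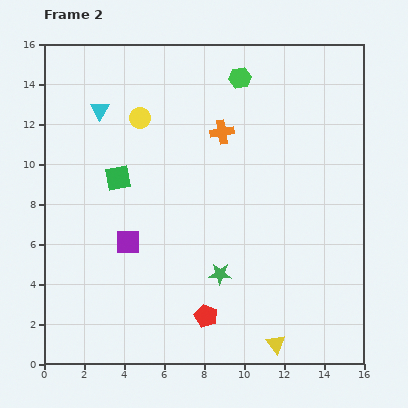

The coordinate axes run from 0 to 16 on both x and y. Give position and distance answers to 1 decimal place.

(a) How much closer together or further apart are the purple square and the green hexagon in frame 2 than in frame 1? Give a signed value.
+5.5

Distance in frame 1: 4.4. Distance in frame 2: 9.9.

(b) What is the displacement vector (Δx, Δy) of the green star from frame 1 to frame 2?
(-5.7, -1.4)

The green star was at (14.5, 5.9) in frame 1 and (8.8, 4.5) in frame 2.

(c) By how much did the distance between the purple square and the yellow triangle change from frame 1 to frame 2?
-0.6

Distance in frame 1: 9.6. Distance in frame 2: 9.0.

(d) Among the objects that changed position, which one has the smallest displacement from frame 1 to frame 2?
the yellow circle

(moved 1.0)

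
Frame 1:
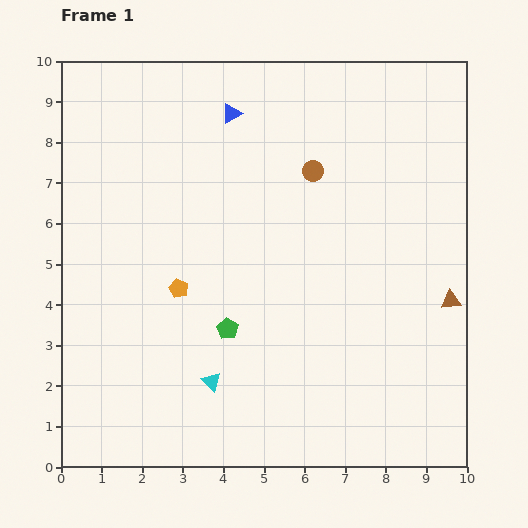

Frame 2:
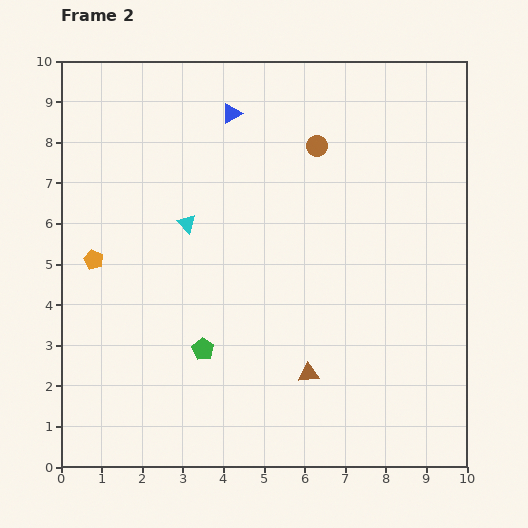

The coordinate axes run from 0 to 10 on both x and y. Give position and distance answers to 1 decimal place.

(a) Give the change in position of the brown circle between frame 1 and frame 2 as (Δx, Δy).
(0.1, 0.6)

The brown circle was at (6.2, 7.3) in frame 1 and (6.3, 7.9) in frame 2.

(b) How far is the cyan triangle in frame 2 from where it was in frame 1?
3.9

The cyan triangle moved from (3.7, 2.1) to (3.1, 6.0), a distance of √(0.6² + 3.9²) ≈ 3.9.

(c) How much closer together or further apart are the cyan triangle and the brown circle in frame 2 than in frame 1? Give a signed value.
-2.1

Distance in frame 1: 5.8. Distance in frame 2: 3.7.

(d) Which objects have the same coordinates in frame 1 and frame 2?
the blue triangle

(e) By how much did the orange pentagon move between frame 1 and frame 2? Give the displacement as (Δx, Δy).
(-2.1, 0.7)

The orange pentagon was at (2.9, 4.4) in frame 1 and (0.8, 5.1) in frame 2.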